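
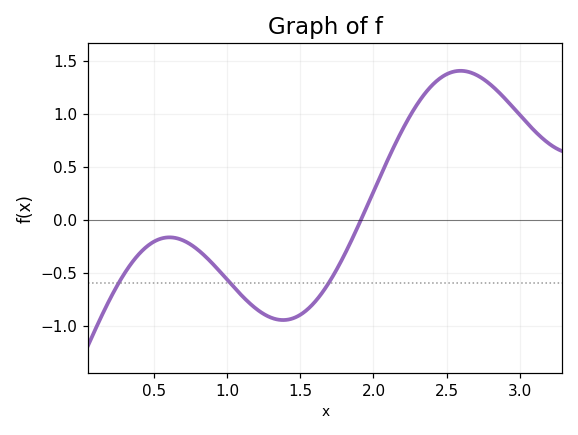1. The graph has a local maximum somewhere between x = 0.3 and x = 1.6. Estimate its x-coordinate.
0.6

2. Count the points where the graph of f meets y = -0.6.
3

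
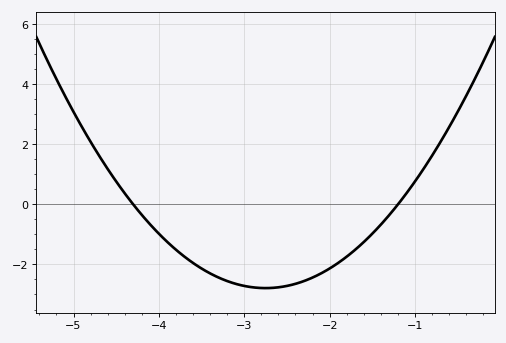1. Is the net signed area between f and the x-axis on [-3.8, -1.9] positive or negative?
negative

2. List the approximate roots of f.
-4.3, -1.2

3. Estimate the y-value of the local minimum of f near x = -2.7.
-2.79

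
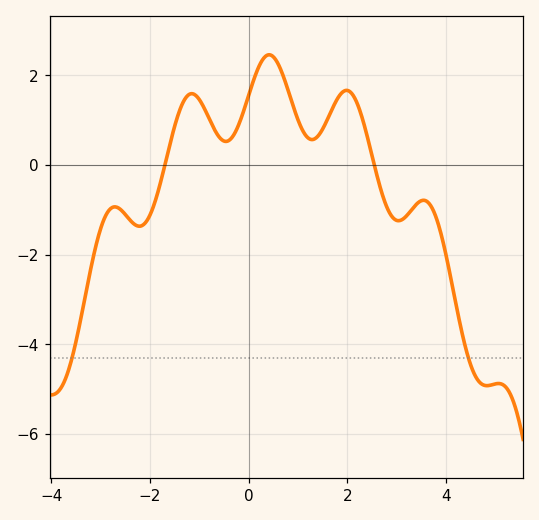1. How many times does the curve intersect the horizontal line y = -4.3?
2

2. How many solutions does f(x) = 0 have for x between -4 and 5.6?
2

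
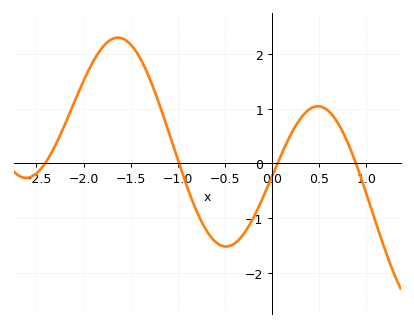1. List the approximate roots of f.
-2.41, -0.987, 0.058, 0.891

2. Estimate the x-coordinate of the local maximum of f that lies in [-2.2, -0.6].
-1.63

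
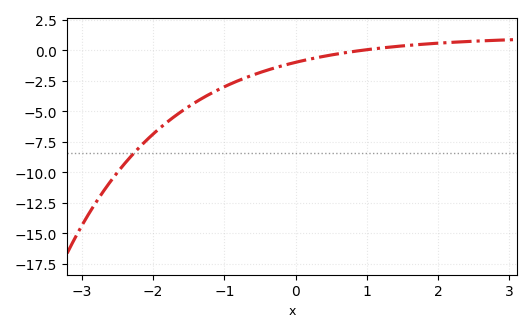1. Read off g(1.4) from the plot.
0.5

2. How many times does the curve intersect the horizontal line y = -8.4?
1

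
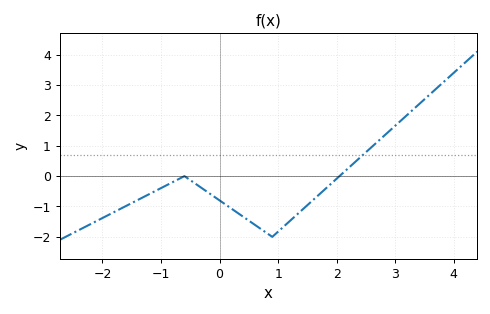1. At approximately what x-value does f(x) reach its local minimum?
0.9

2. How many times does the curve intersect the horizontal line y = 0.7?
1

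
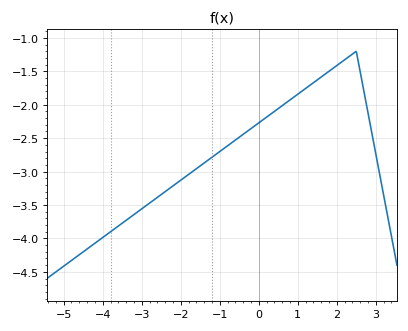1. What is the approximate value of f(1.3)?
-1.7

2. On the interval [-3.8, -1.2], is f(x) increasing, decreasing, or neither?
increasing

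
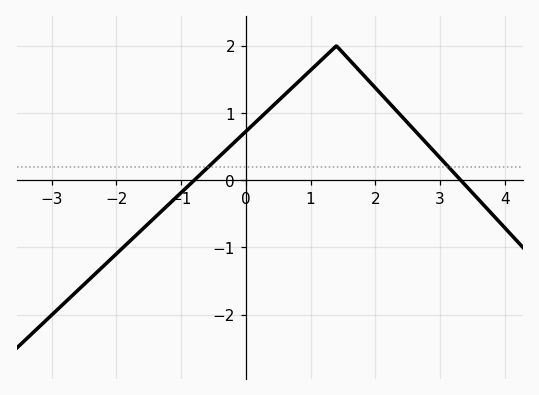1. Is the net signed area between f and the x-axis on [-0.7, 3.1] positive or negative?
positive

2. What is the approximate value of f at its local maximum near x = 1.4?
2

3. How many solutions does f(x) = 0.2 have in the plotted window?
2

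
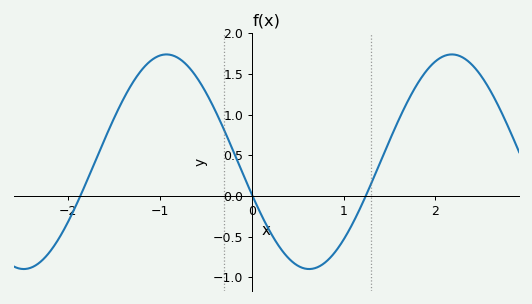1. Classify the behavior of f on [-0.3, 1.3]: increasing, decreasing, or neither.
neither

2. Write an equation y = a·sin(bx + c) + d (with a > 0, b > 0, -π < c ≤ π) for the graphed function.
y = 1.32sin(2x - 2.8) + 0.42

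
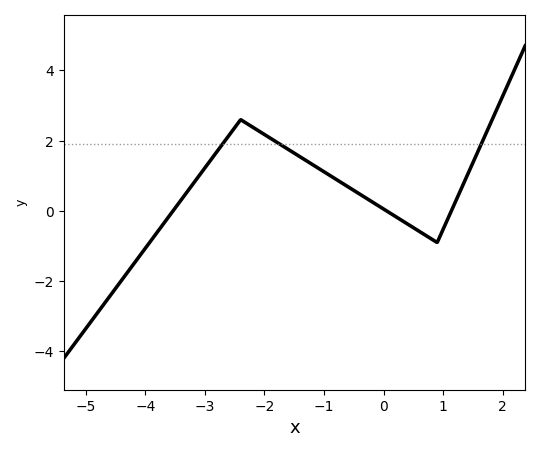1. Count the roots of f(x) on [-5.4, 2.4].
3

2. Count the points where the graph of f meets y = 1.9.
3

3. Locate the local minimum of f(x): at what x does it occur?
0.8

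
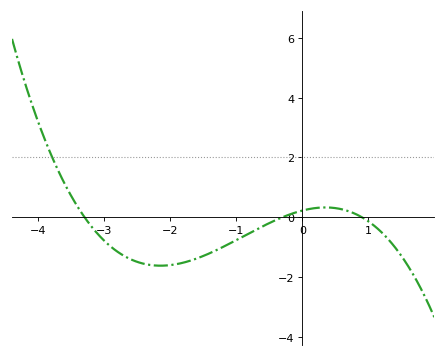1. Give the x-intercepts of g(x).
-3.3, -0.3, 0.9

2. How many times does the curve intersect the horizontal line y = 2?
1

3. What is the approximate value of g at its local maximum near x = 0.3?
0.4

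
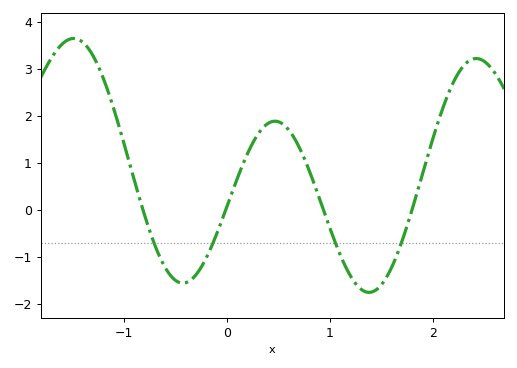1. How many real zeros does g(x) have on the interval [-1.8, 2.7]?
4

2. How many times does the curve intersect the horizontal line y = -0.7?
4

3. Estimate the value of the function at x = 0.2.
1.2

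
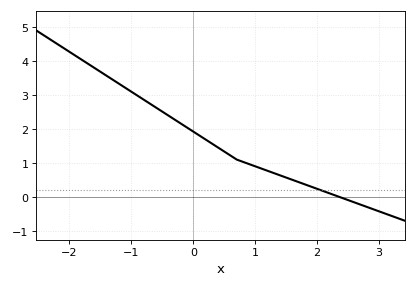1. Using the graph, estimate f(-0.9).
3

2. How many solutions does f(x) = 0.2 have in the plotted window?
1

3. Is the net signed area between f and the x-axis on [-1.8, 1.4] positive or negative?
positive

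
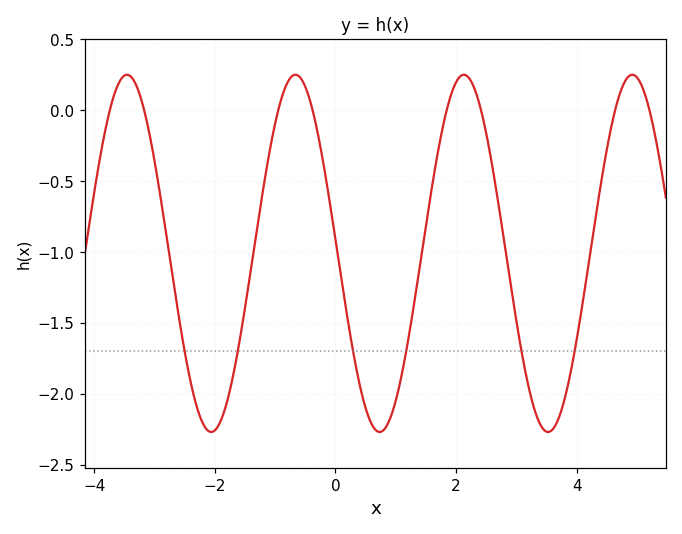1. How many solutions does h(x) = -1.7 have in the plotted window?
6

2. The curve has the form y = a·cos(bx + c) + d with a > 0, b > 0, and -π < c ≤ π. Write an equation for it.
y = 1.26cos(2.25x + 1.49) - 1.01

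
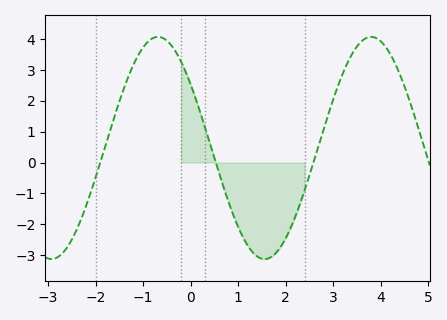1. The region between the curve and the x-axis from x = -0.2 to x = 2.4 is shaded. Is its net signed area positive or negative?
negative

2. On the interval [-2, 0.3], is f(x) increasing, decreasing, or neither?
neither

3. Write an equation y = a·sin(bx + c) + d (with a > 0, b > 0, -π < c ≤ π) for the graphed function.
y = 3.59sin(1.4x + 2.53) + 0.47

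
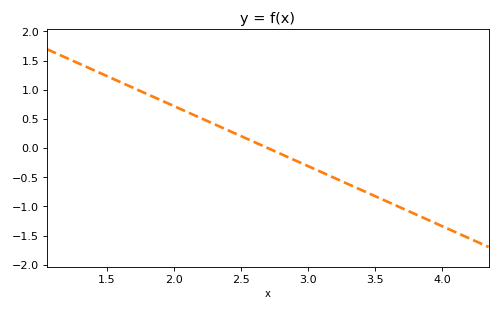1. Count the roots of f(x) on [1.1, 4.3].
1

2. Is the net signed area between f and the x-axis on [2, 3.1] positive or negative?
positive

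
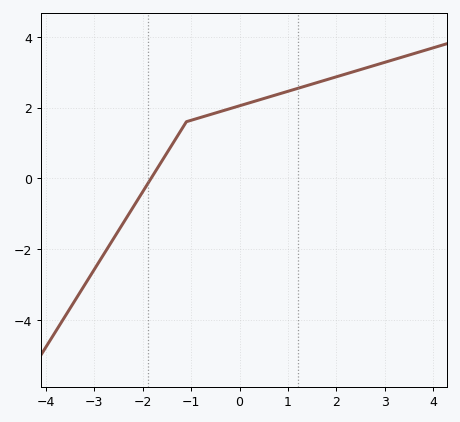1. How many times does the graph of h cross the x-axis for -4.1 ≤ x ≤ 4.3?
1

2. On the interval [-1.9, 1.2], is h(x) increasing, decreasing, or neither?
increasing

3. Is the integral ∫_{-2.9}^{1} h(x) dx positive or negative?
positive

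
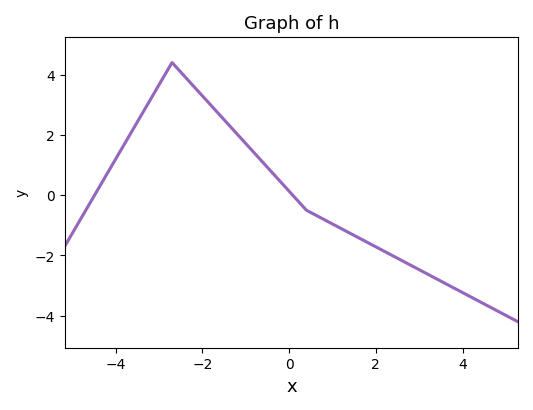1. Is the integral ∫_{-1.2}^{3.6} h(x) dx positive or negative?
negative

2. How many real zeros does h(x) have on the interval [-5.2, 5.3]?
2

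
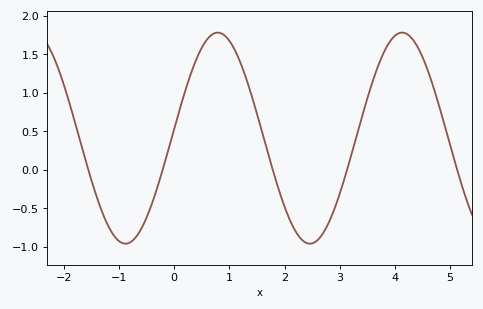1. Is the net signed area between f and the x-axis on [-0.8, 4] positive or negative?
positive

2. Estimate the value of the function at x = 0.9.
1.75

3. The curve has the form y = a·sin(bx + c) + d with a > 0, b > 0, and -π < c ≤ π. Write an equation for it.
y = 1.37sin(1.88x + 0.09) + 0.41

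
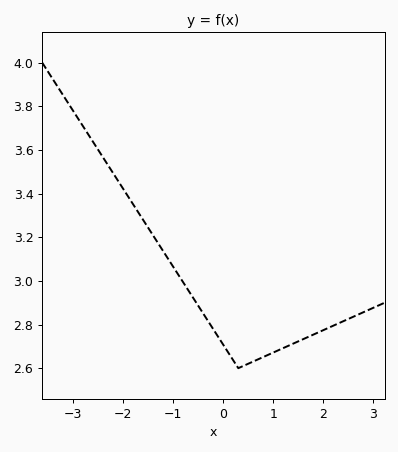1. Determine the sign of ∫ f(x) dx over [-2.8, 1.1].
positive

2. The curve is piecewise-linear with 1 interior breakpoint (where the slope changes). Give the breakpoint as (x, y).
(0.3, 2.6)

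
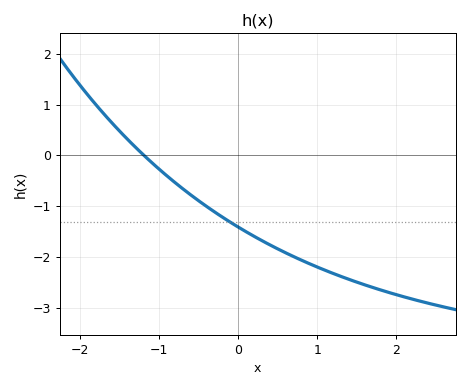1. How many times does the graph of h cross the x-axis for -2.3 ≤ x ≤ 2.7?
1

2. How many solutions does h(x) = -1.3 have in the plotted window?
1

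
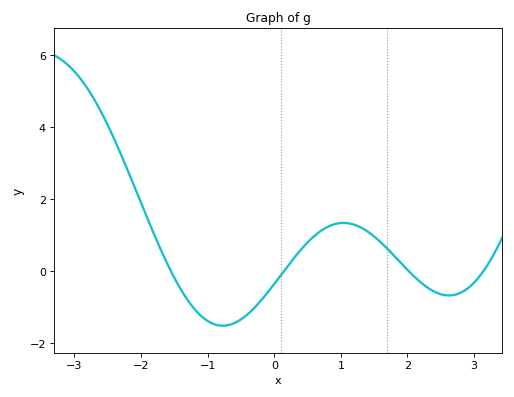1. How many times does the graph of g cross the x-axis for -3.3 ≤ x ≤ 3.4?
4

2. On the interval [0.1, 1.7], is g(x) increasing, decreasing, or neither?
neither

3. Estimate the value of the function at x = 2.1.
-0.2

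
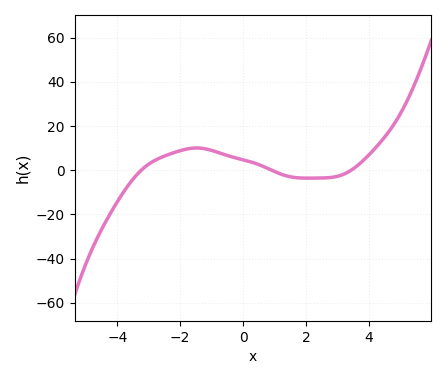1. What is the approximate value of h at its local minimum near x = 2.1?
-4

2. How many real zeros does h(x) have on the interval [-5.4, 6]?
3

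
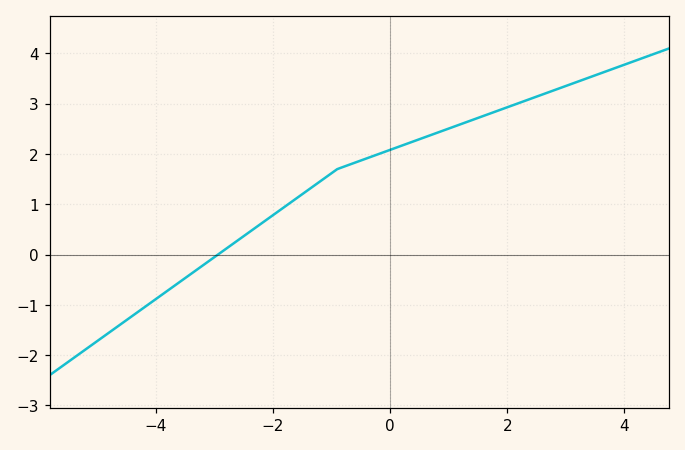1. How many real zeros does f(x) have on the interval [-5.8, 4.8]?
1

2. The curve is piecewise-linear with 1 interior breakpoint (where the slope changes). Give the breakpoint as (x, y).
(-0.9, 1.7)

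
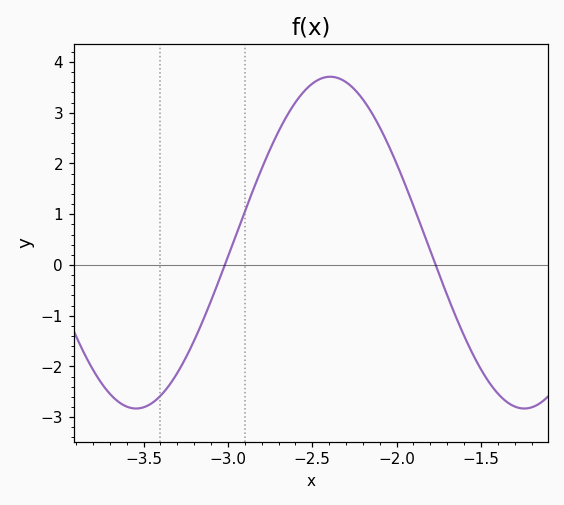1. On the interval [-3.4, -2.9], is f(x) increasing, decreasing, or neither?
increasing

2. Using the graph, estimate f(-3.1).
-0.704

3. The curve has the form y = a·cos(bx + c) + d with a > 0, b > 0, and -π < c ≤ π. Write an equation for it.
y = 3.27cos(2.73x + 0.252) + 0.44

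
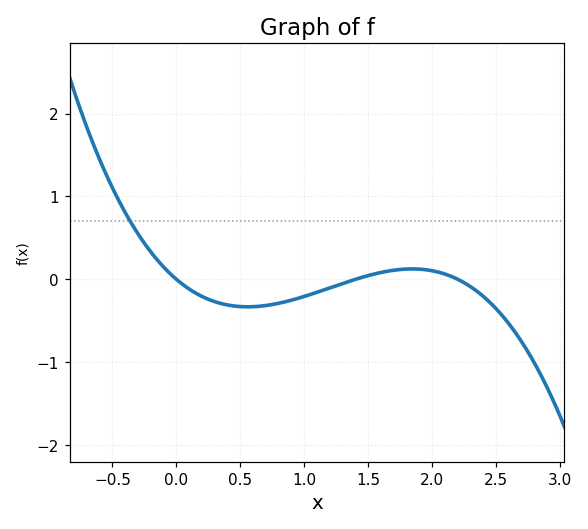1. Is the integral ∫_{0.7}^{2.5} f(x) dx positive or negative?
negative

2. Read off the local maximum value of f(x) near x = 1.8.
0.1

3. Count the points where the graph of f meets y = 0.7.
1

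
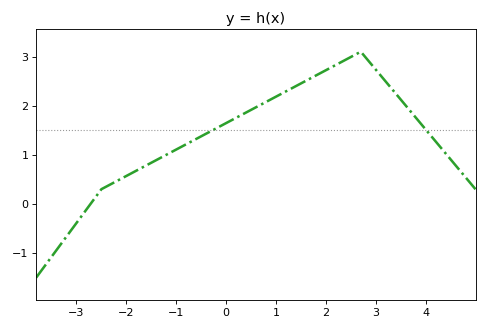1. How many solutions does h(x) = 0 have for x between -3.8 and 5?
1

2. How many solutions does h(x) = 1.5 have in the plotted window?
2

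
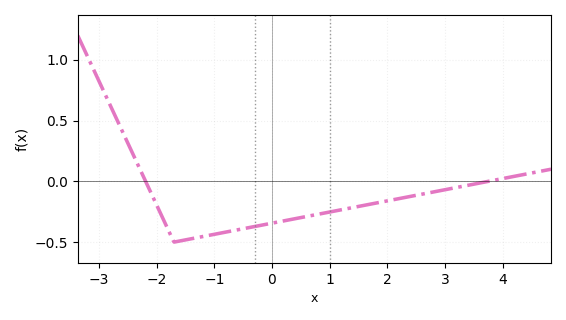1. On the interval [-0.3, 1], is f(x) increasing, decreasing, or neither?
increasing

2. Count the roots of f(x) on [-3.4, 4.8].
2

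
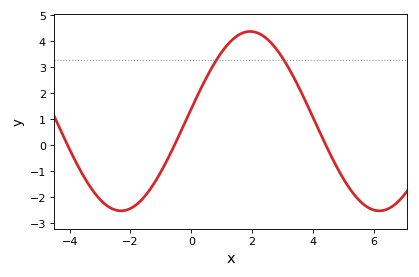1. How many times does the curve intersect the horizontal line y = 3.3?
2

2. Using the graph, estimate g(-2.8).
-2.3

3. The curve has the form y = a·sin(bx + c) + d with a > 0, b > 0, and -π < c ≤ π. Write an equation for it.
y = 3.45sin(0.74x + 0.14) + 0.93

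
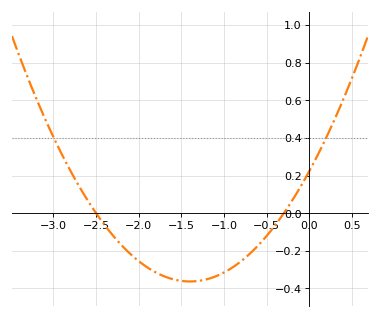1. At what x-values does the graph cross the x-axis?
-2.5, -0.3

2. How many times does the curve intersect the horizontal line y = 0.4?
2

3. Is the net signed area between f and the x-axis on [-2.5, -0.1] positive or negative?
negative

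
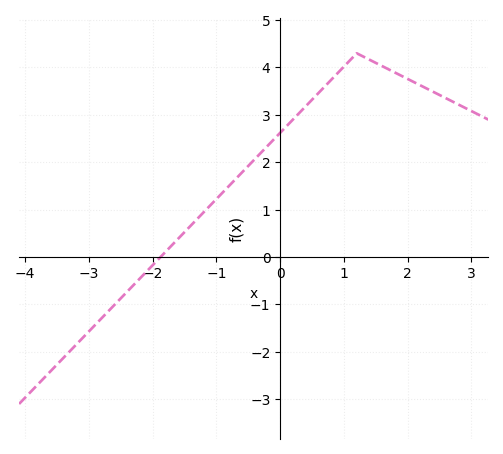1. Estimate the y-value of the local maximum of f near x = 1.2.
4.3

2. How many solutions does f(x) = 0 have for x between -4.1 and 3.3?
1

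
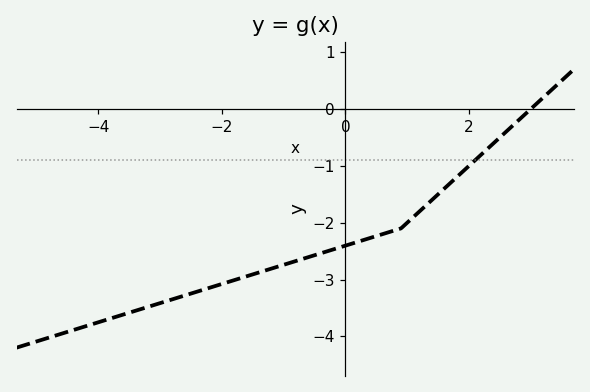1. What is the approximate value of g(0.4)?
-2.27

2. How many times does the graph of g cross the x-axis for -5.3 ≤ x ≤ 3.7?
1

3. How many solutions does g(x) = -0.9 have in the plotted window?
1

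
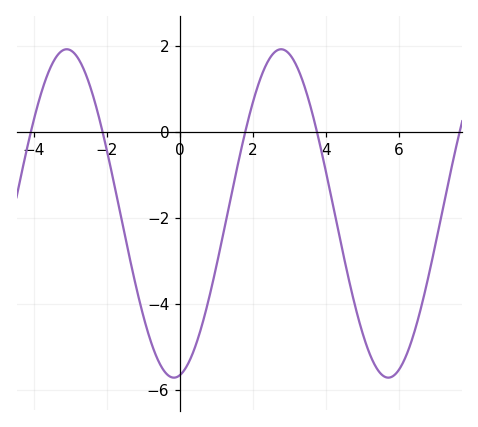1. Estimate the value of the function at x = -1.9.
-0.826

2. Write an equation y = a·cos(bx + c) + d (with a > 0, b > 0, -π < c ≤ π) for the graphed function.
y = 3.82cos(1.07x - 2.96) - 1.89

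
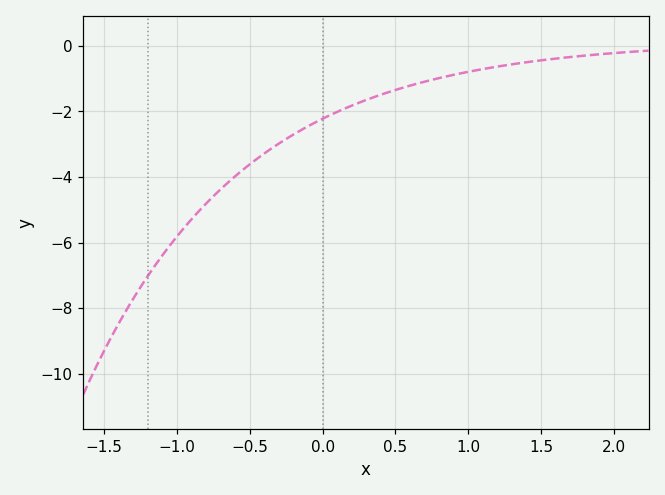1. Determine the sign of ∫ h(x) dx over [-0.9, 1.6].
negative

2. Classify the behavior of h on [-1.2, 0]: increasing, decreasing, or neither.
increasing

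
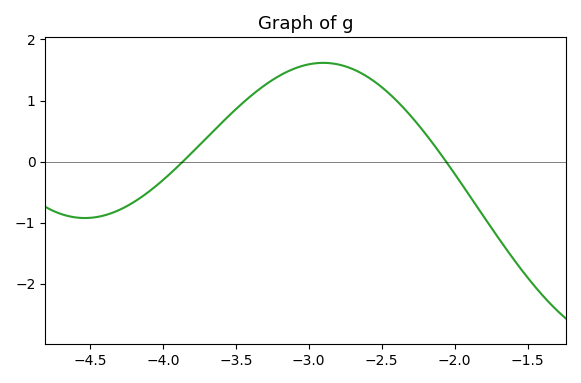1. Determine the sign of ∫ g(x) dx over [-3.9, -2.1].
positive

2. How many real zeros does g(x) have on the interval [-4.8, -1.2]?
2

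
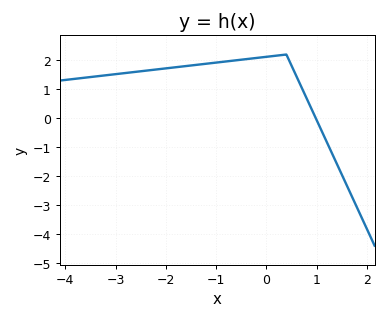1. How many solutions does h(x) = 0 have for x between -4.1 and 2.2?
1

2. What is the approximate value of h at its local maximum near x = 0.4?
2.2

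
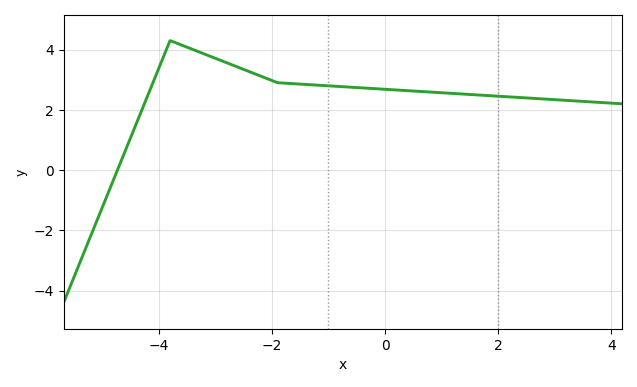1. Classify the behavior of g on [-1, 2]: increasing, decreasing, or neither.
decreasing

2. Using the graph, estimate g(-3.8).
4.2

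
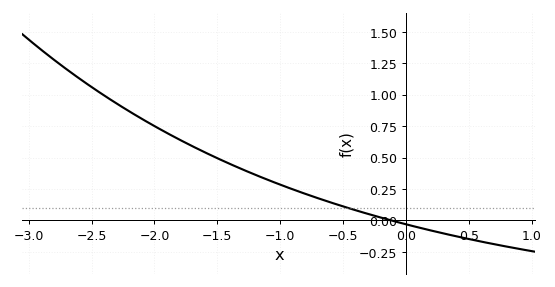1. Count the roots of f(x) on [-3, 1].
1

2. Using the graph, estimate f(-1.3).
0.4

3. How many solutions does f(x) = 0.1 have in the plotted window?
1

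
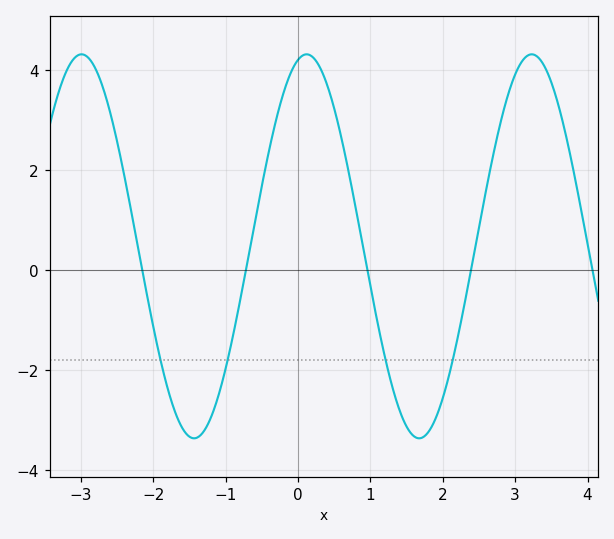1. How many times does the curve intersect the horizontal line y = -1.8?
4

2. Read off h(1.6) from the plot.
-3.4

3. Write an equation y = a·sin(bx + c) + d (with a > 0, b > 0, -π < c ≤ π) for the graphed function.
y = 3.84sin(2x + 1.3) + 0.48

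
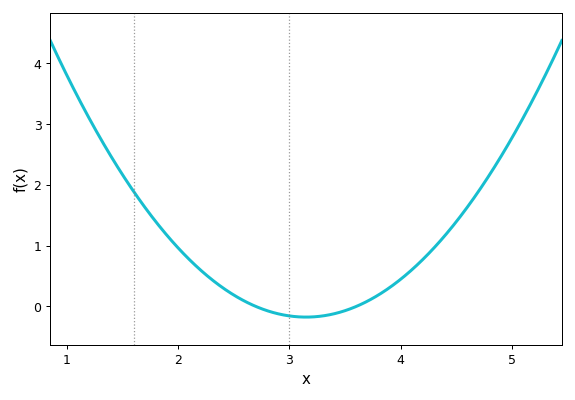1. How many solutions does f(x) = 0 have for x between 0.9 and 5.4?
2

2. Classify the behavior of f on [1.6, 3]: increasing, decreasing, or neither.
decreasing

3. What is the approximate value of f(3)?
-0.2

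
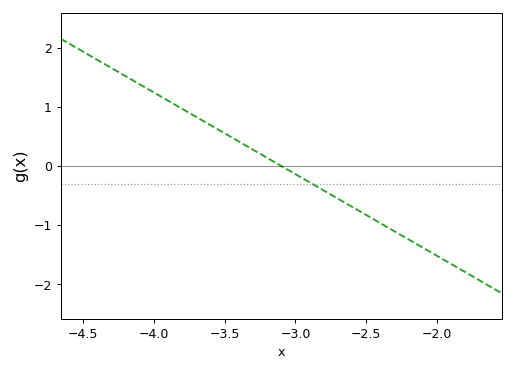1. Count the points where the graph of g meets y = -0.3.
1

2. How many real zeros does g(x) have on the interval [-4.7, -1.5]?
1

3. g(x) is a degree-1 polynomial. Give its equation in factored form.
y = -1.38(x + 3.1)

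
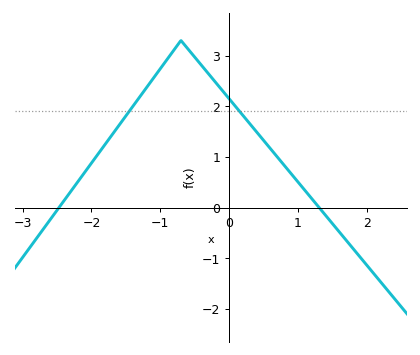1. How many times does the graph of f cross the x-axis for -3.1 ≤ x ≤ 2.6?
2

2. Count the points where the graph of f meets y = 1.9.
2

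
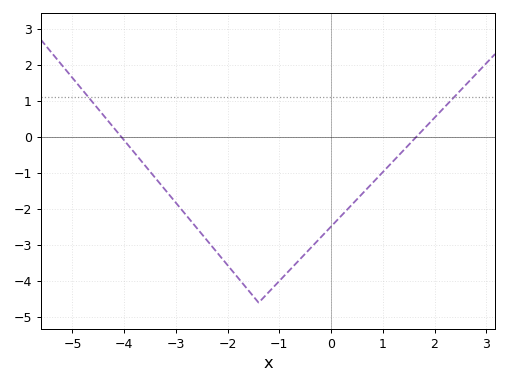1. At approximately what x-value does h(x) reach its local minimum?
-1.4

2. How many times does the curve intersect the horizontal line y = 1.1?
2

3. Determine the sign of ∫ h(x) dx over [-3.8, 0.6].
negative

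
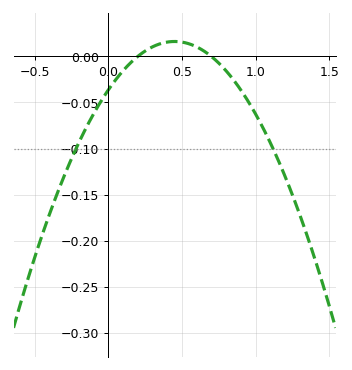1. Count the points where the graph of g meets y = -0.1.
2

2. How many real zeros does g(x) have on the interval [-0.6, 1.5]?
2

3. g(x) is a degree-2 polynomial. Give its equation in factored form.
y = -0.26(x - 0.2)(x - 0.7)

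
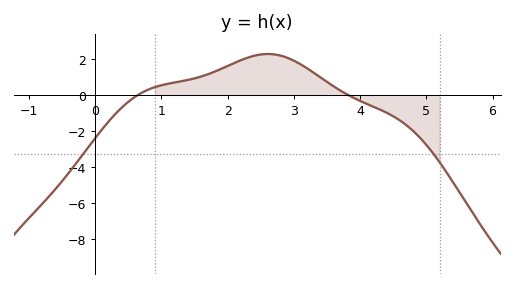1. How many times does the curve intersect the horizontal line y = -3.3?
2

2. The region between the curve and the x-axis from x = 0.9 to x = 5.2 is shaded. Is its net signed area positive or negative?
positive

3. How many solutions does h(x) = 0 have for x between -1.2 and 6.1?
2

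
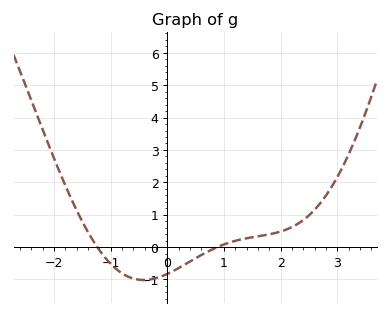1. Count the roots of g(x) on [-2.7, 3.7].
2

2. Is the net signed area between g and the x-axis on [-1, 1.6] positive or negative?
negative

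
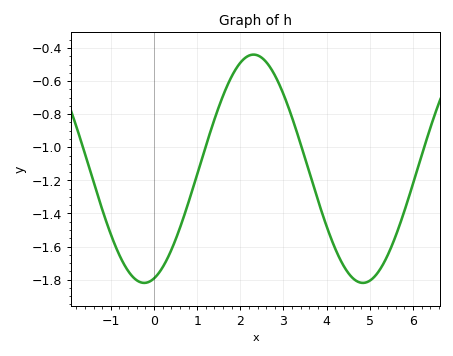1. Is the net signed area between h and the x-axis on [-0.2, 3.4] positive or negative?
negative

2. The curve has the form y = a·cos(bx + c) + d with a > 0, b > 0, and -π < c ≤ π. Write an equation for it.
y = 0.69cos(1.24x - 2.86) - 1.13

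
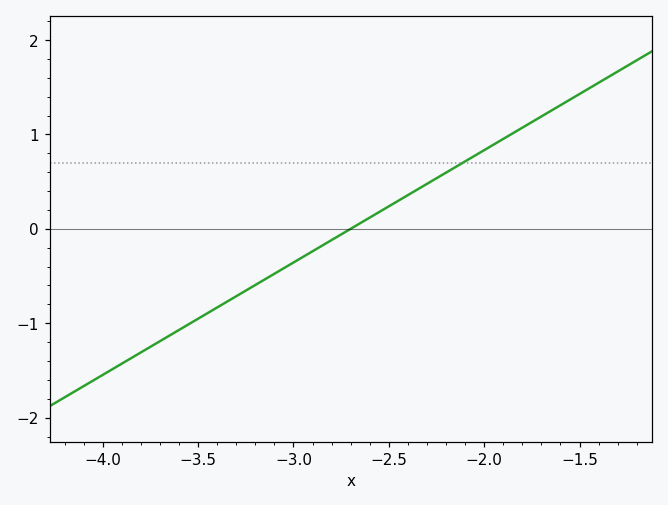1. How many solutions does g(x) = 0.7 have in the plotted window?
1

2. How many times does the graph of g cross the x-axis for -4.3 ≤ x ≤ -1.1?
1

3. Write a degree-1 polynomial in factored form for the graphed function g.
y = 1.19(x + 2.7)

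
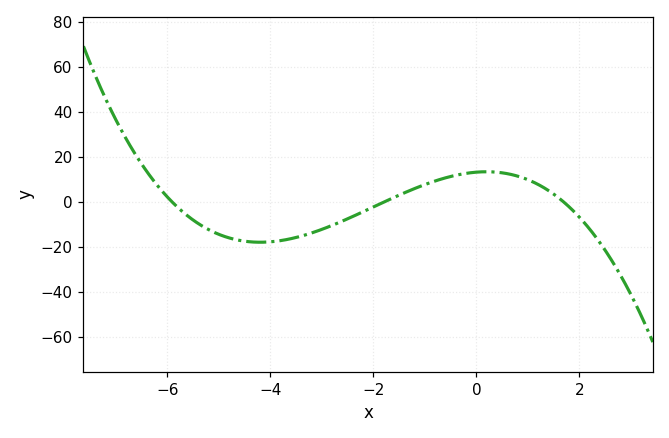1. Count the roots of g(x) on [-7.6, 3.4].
3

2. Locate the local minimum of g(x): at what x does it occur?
-4.2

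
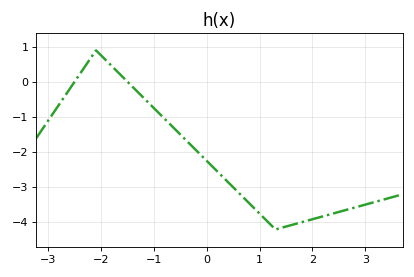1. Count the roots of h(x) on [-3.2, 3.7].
2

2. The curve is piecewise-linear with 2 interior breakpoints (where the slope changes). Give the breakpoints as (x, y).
(-2.1, 0.9); (1.3, -4.2)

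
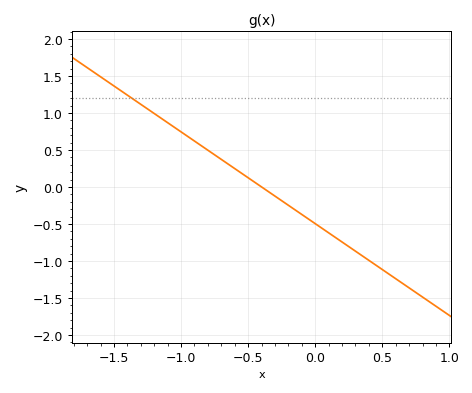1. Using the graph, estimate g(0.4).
-0.992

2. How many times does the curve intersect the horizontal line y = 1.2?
1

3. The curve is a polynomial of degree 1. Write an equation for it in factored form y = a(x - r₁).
y = -1.24(x + 0.4)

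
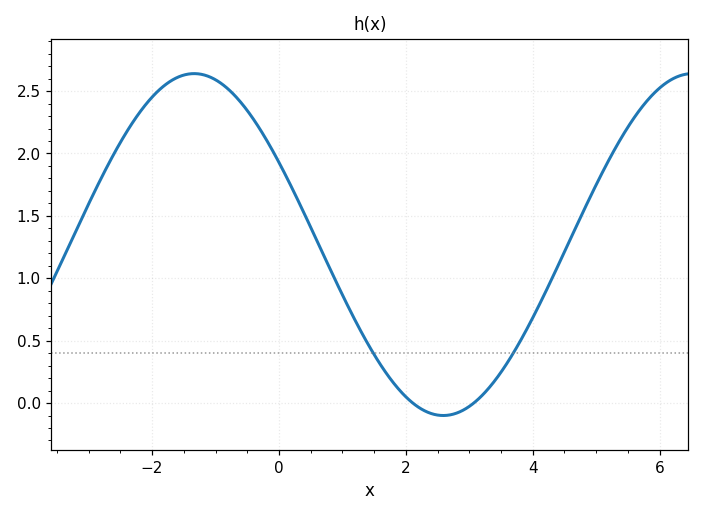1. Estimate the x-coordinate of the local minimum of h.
2.59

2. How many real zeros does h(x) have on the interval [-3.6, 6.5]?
2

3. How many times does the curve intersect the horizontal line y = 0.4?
2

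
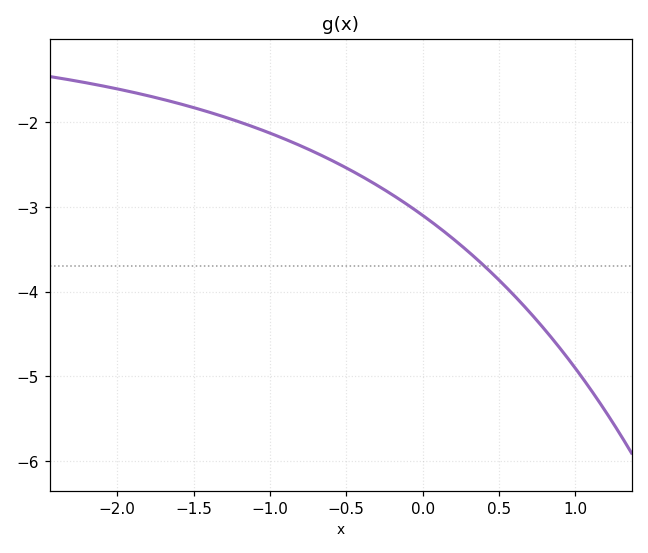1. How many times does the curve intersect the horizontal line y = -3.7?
1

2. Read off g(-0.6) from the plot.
-2.45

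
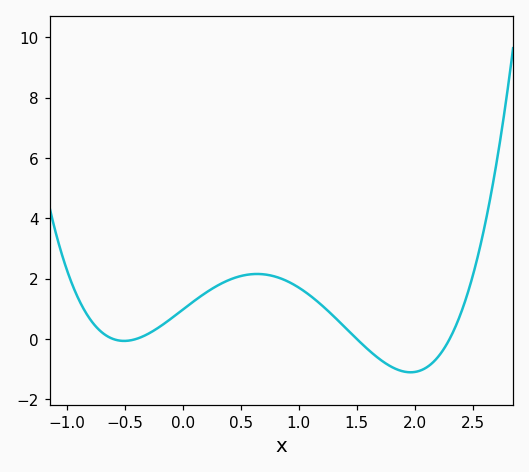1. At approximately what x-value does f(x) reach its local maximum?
0.64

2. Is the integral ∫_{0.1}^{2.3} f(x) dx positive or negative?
positive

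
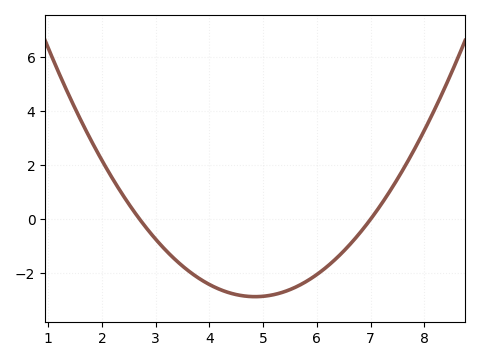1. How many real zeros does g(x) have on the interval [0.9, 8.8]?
2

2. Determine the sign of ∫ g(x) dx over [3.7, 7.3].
negative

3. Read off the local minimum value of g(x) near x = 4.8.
-2.8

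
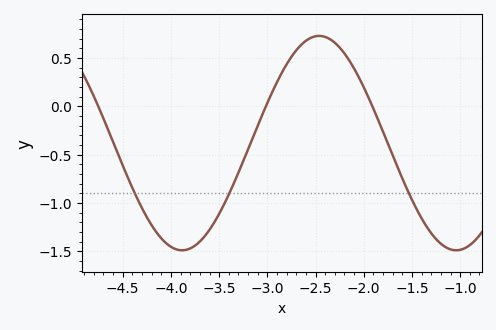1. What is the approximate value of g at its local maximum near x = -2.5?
0.75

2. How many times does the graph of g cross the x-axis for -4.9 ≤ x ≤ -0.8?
3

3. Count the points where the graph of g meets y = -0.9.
3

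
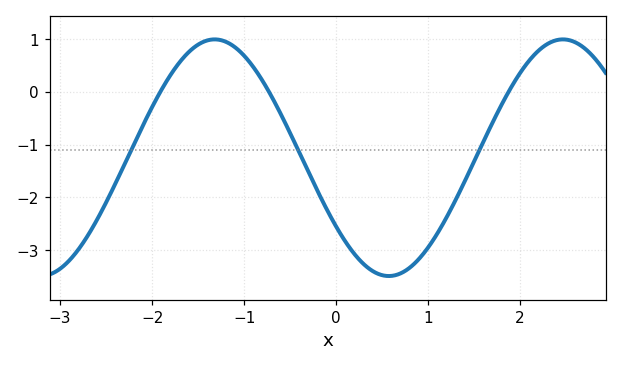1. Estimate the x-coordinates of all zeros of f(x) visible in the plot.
-1.91, -0.731, 1.88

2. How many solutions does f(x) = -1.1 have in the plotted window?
3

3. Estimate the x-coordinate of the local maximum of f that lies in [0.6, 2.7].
2.46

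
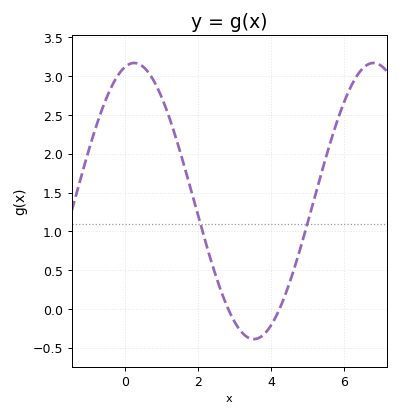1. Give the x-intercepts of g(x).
2.83, 4.23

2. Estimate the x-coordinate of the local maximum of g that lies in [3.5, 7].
6.8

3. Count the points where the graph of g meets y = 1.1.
2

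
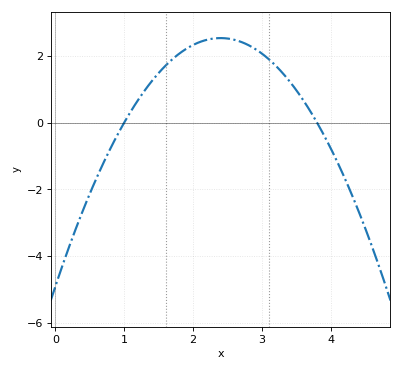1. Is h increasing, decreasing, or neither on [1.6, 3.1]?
neither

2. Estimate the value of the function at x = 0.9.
-0.374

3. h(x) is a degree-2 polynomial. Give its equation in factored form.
y = -1.29(x - 1)(x - 3.8)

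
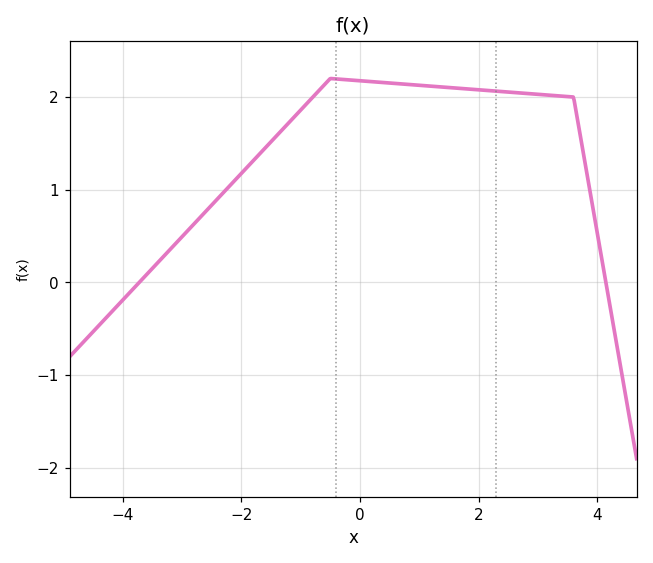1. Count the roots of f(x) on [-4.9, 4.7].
2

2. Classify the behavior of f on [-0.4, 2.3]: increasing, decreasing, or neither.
decreasing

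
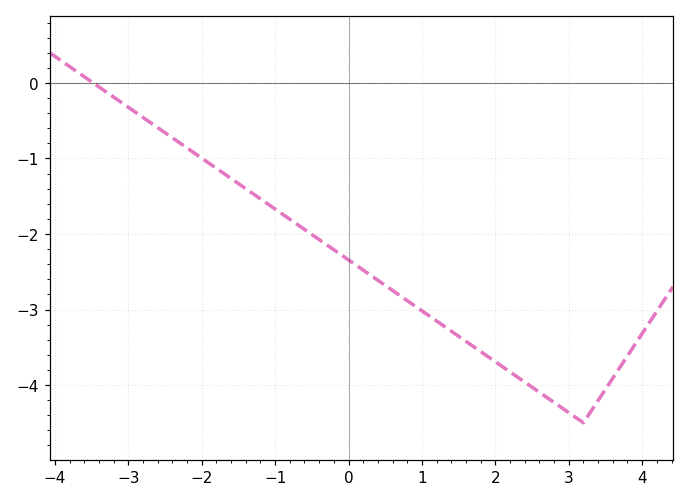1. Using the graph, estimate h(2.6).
-4.1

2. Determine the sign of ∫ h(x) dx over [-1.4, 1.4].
negative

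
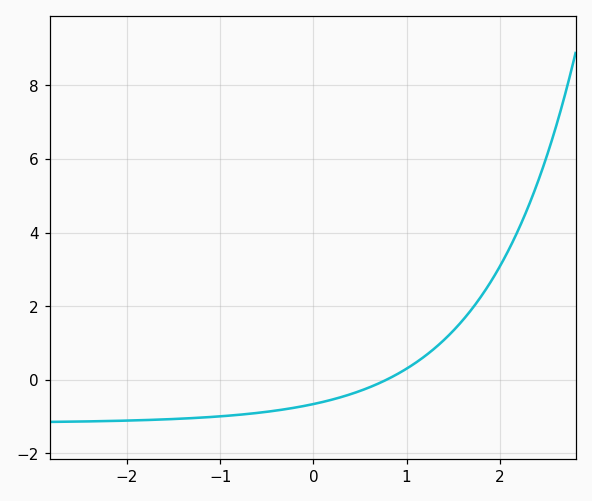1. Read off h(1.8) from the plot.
2.2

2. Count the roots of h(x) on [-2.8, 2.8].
1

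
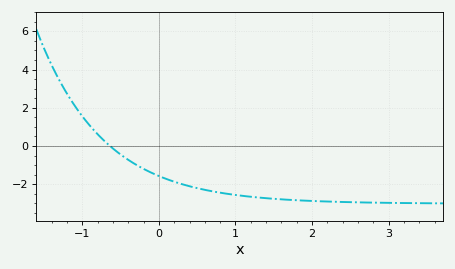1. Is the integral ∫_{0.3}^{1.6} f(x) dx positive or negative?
negative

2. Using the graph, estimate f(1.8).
-2.84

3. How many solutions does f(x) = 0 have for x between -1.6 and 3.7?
1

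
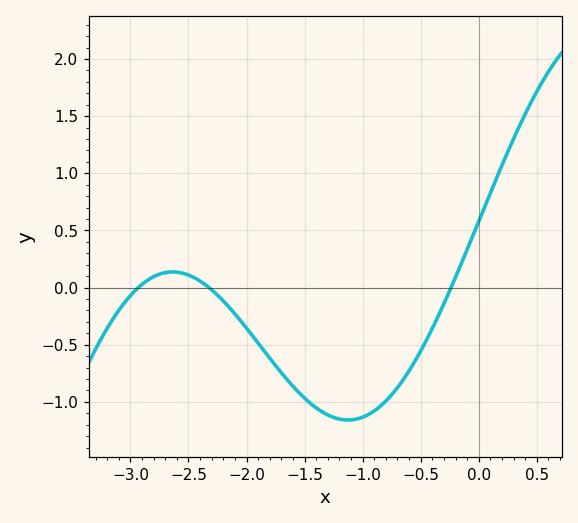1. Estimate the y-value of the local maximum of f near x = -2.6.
0.137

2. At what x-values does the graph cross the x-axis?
-2.93, -2.32, -0.238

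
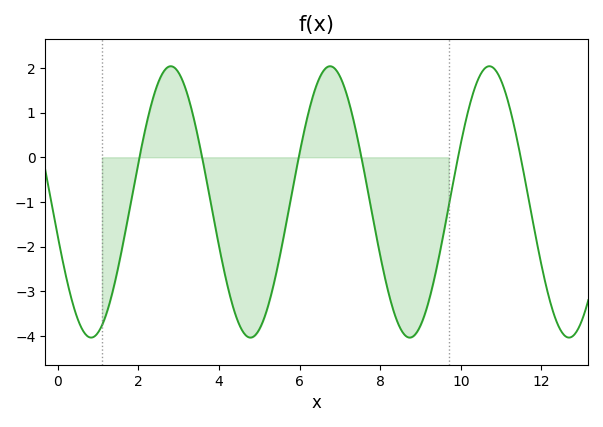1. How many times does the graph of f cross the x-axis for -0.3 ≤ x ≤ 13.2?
6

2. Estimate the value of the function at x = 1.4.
-2.88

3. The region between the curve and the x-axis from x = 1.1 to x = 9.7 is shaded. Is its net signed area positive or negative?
negative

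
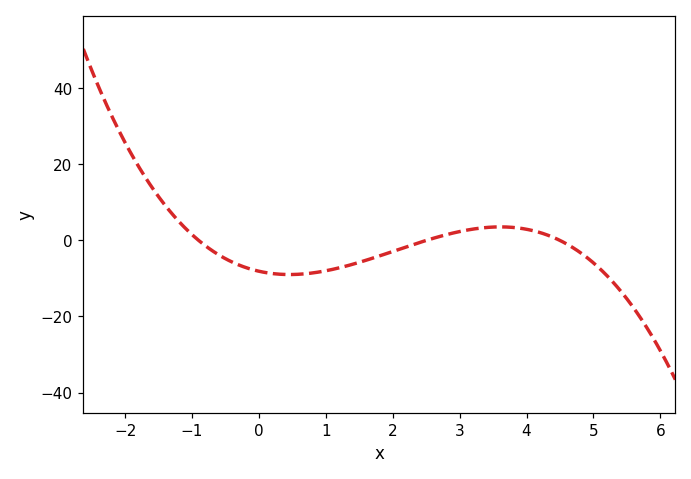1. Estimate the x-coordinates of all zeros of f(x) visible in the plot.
-1, 2.4, 4.4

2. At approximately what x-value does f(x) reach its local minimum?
0.4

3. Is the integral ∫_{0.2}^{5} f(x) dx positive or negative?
negative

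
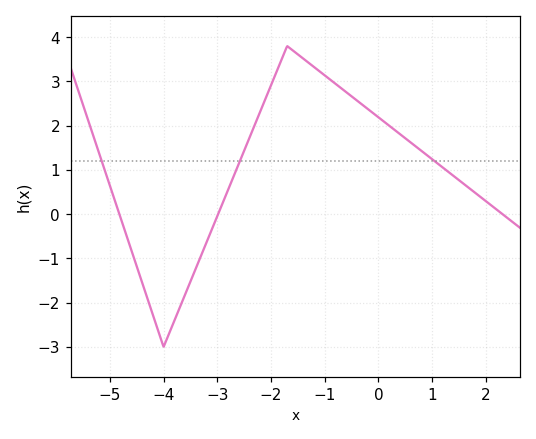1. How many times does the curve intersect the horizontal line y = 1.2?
3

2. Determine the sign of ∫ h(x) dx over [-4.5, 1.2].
positive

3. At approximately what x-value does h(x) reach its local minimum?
-4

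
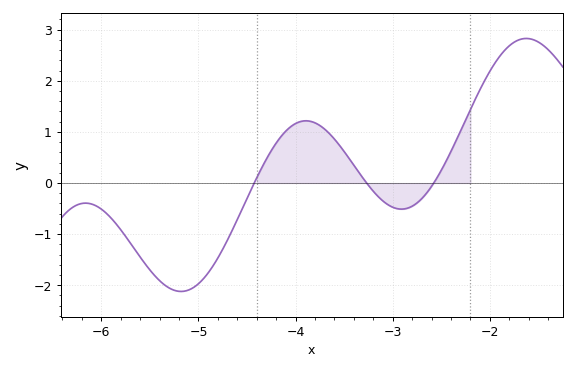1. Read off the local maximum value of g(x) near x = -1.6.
2.8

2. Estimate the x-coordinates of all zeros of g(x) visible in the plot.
-4.4, -3.3, -2.6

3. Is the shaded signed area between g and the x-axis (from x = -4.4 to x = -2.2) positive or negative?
positive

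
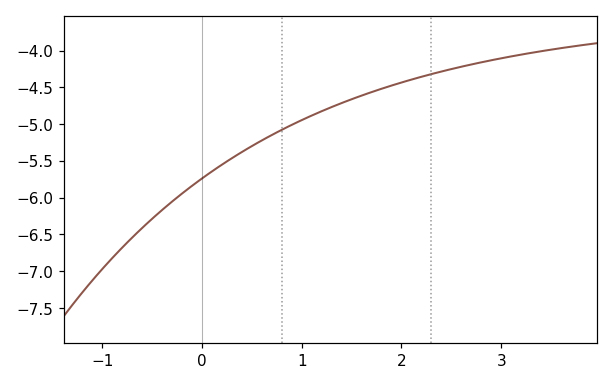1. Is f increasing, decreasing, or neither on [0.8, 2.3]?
increasing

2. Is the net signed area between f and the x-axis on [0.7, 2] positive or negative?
negative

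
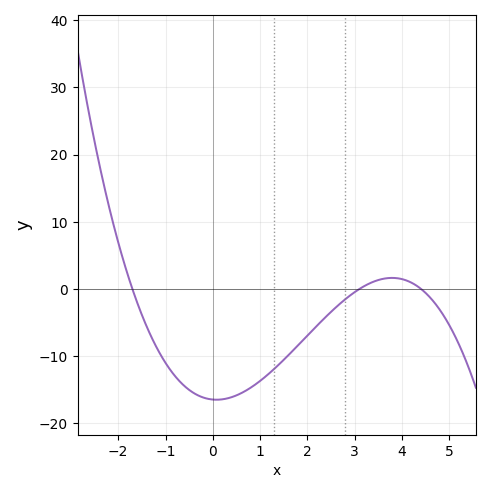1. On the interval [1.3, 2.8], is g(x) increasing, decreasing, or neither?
increasing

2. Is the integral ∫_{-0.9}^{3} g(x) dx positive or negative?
negative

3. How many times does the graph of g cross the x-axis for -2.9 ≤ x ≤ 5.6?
3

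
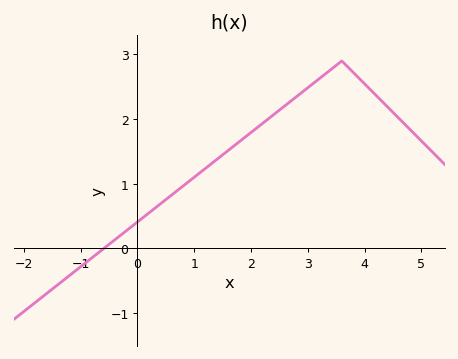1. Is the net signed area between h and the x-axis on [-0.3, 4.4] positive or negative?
positive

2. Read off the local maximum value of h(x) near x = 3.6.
2.9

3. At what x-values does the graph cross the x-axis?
-0.591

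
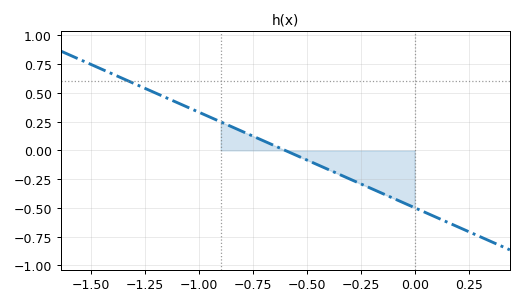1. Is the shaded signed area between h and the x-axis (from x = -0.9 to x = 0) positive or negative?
negative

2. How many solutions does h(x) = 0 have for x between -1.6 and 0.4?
1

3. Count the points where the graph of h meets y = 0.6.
1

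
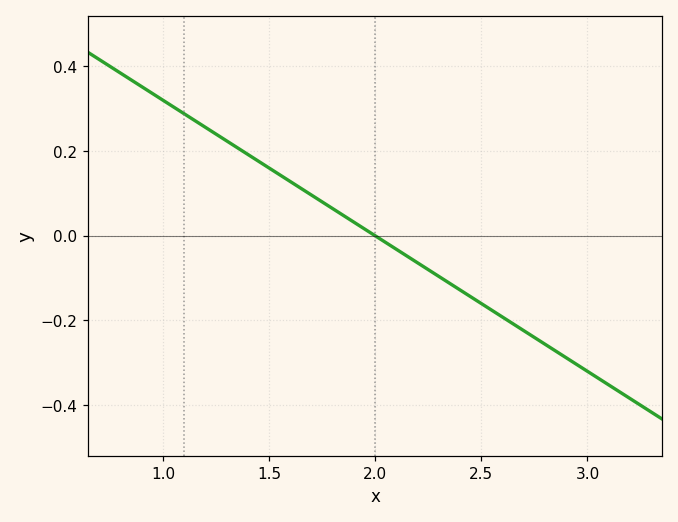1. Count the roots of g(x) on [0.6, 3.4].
1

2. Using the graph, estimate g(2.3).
-0.096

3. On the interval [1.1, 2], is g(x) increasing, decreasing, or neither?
decreasing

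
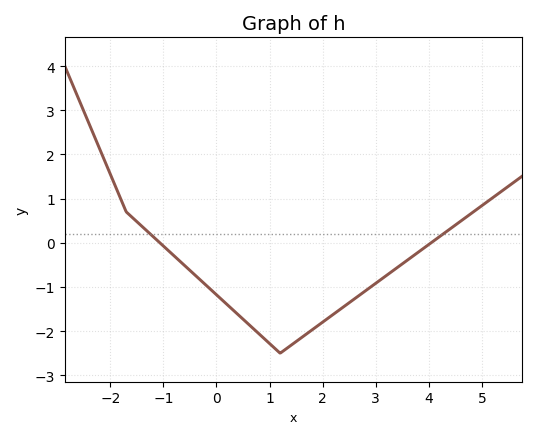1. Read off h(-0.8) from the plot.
-0.3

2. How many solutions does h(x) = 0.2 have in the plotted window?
2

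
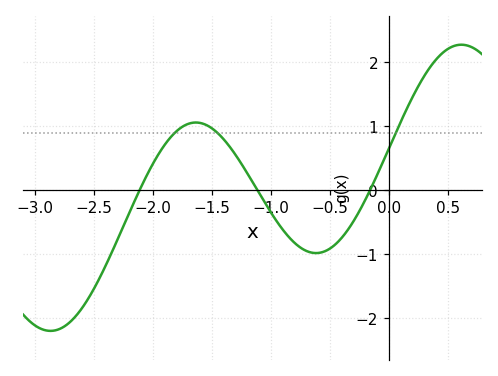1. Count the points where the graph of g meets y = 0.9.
3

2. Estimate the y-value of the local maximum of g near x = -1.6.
1.1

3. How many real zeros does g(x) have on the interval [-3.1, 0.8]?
3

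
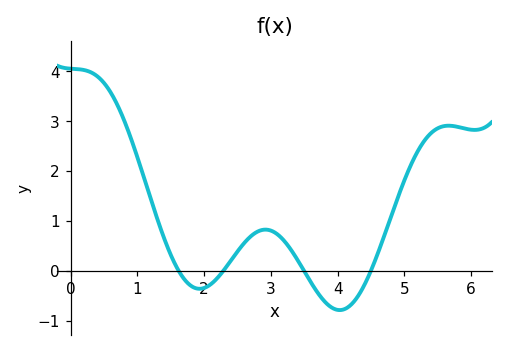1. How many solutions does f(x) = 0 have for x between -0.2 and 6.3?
4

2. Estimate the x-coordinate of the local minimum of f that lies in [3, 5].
4.03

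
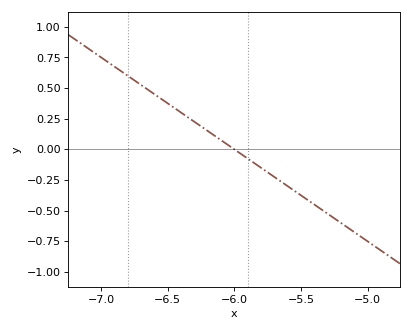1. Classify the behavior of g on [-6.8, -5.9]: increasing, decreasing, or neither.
decreasing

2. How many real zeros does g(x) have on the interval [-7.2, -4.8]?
1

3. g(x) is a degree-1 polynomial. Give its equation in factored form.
y = -0.75(x + 6)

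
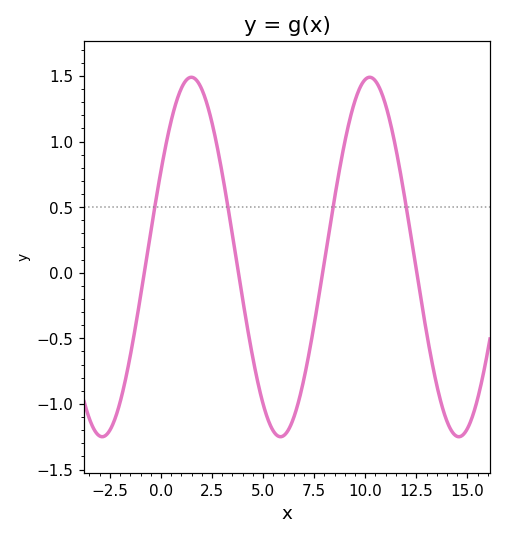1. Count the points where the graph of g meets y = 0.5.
4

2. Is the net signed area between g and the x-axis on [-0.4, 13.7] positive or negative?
positive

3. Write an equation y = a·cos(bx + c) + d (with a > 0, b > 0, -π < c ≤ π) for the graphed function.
y = 1.37cos(0.72x - 1.1) + 0.12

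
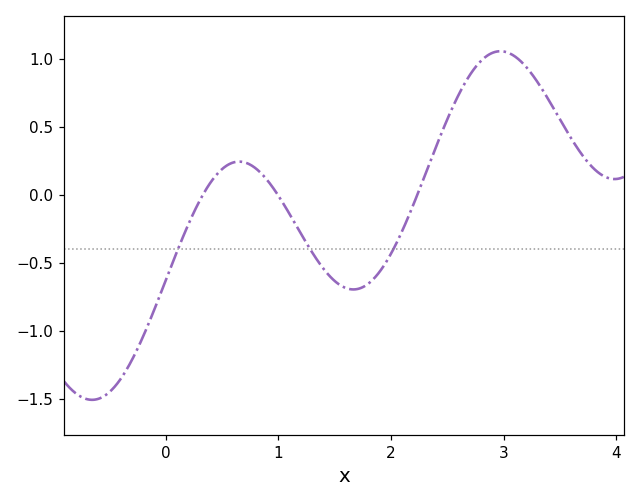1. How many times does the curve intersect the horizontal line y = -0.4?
3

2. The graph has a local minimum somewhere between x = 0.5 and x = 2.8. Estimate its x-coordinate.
1.67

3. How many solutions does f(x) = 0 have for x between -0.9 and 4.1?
3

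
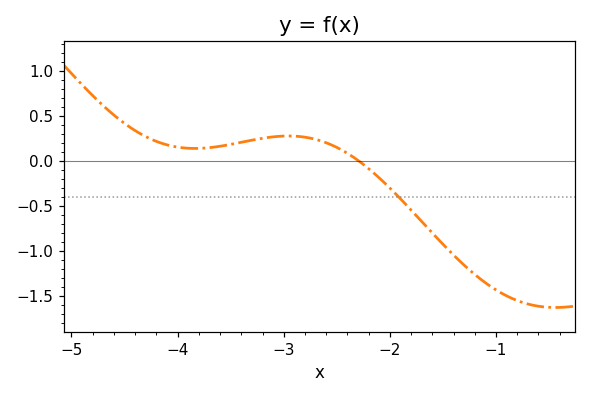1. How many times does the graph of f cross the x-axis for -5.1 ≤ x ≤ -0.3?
1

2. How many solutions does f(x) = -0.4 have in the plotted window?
1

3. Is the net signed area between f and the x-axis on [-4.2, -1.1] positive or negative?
negative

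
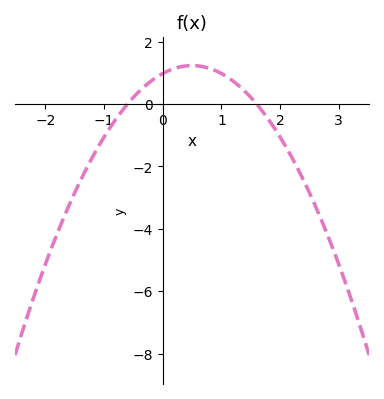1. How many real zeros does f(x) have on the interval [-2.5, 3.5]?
2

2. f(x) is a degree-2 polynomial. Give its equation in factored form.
y = -1.02(x + 0.6)(x - 1.6)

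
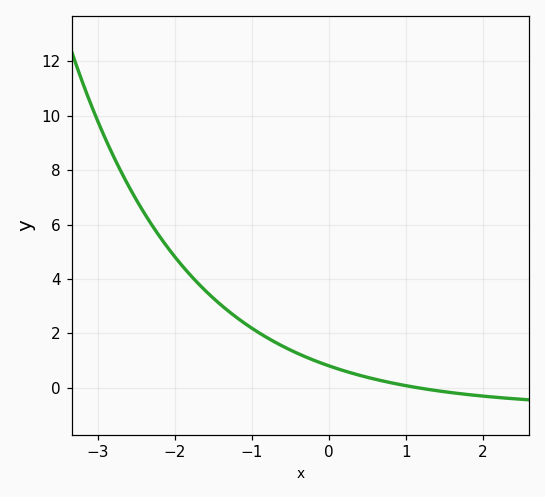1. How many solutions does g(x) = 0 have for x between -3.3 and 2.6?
1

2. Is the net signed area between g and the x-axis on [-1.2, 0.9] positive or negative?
positive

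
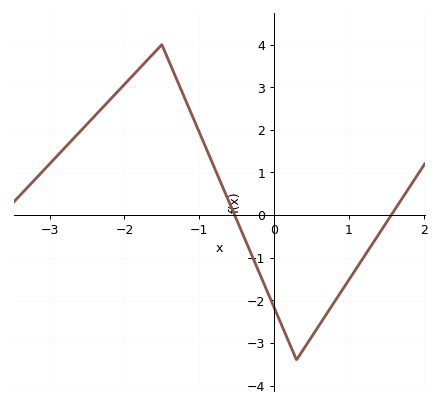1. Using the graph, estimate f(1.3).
-0.7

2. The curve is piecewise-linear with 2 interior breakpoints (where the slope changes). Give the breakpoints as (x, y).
(-1.5, 4); (0.3, -3.4)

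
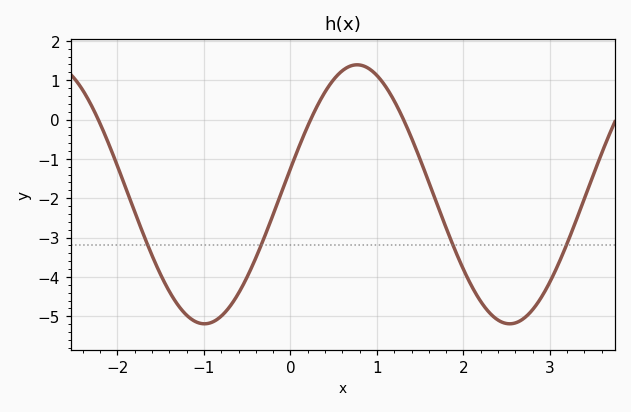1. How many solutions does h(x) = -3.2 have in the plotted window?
4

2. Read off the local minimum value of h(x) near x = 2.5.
-5.2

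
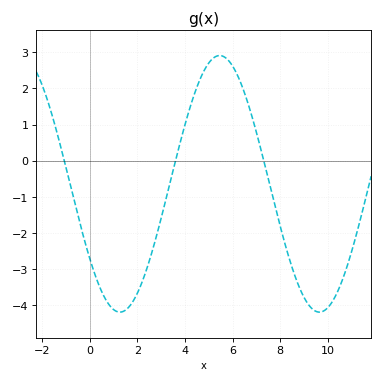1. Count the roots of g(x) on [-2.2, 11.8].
3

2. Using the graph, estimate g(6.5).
1.88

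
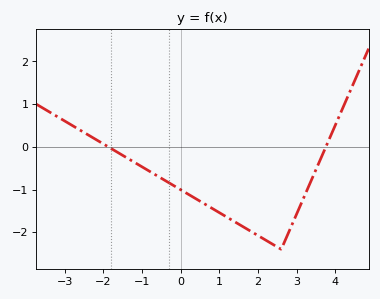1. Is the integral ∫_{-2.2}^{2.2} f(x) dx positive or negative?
negative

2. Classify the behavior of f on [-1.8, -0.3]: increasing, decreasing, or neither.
decreasing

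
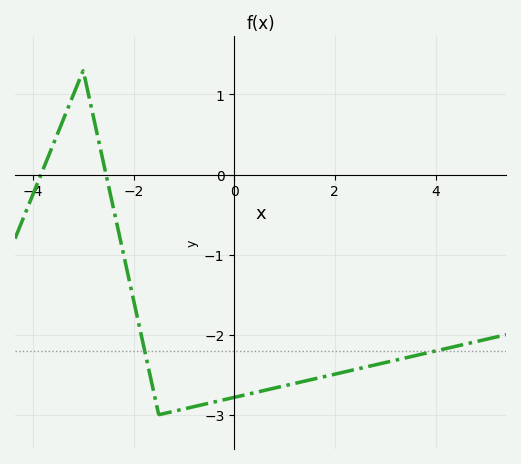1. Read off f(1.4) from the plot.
-2.58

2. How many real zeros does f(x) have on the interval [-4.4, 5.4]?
2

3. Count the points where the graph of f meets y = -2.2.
2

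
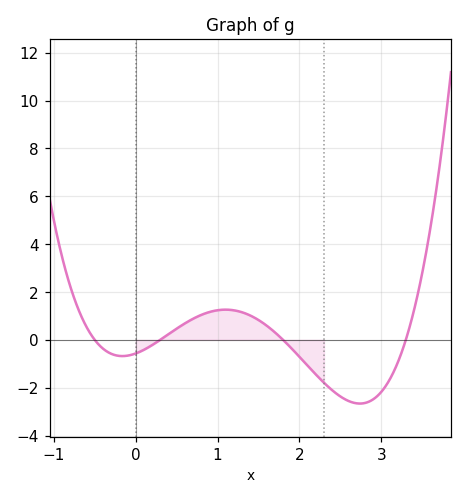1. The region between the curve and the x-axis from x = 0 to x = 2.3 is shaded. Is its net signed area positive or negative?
positive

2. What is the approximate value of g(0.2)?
-0.222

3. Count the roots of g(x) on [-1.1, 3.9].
4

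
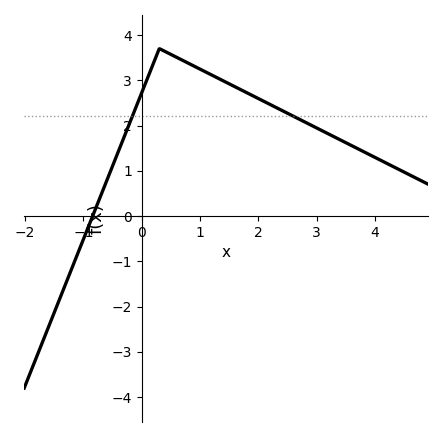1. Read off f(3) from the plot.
1.95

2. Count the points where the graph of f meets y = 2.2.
2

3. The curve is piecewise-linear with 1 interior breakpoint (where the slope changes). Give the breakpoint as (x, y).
(0.3, 3.7)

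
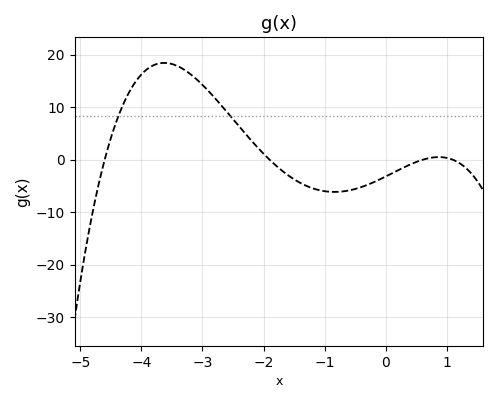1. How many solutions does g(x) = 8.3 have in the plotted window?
2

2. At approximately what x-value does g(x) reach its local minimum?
-0.8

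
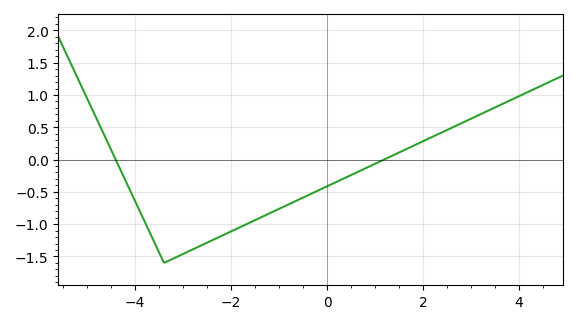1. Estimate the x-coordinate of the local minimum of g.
-3.4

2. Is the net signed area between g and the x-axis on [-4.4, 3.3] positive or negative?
negative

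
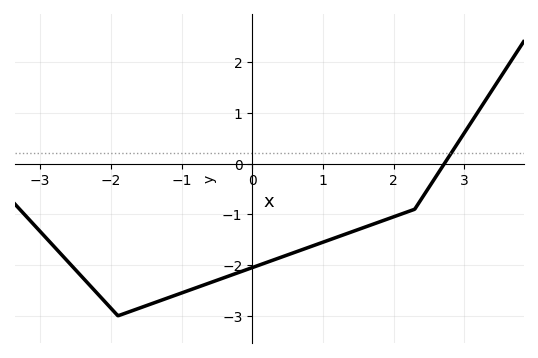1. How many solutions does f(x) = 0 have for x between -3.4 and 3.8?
1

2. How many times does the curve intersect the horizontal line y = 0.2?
1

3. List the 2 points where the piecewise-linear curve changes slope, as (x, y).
(-1.9, -3); (2.3, -0.9)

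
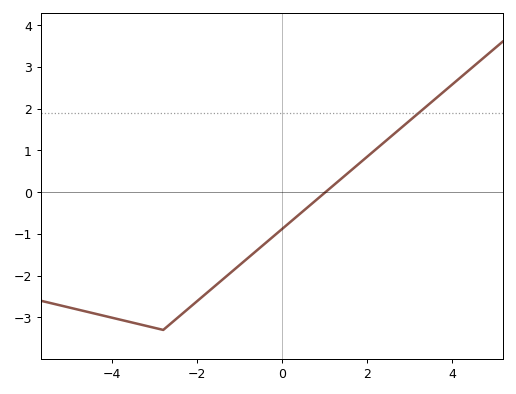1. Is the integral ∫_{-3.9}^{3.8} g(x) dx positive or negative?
negative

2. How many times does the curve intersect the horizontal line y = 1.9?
1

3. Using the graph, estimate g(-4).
-3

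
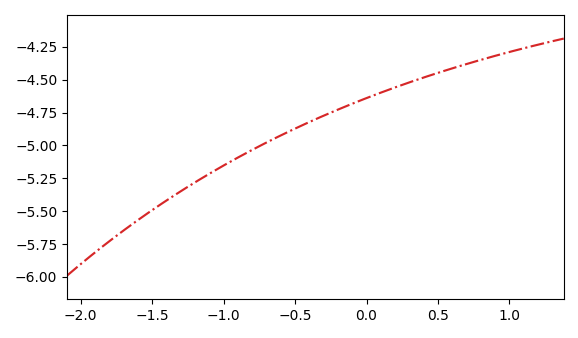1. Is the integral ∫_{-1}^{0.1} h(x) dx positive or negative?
negative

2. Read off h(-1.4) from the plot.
-5.42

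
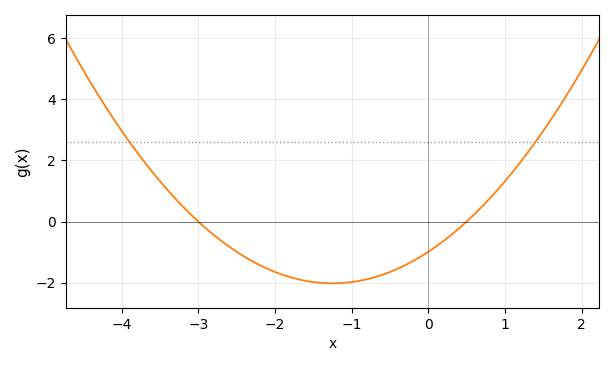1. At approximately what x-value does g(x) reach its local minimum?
-1.2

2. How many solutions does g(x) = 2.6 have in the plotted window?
2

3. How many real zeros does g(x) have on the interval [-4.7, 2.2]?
2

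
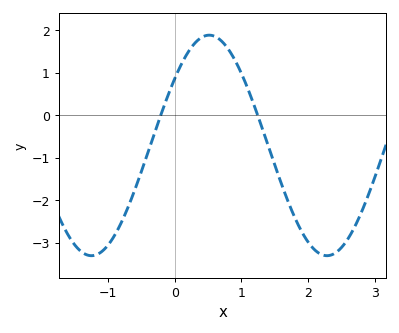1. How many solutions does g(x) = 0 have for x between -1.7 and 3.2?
2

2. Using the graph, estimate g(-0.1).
0.47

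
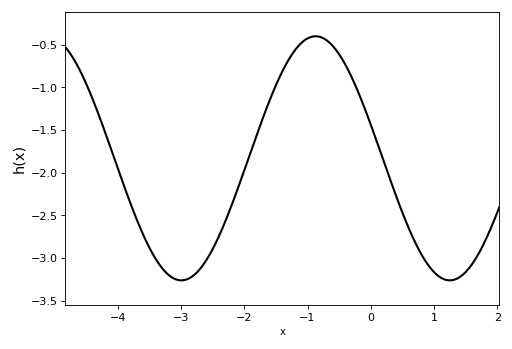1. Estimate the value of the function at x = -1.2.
-0.565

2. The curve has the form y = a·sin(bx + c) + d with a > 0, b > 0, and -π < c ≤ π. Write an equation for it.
y = 1.43sin(1.48x + 2.86) - 1.83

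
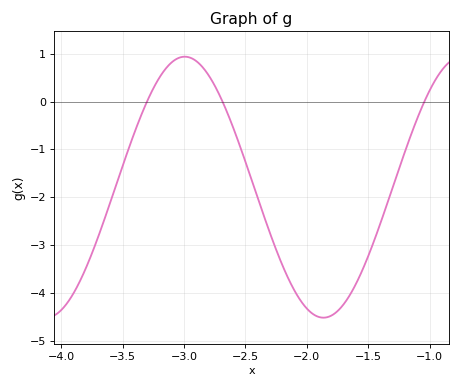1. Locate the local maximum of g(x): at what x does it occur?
-3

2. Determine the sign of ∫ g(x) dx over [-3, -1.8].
negative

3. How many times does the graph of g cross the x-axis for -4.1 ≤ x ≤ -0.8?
3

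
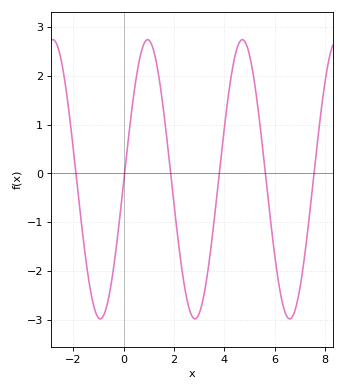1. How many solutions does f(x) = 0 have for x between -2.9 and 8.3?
6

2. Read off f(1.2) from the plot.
2.5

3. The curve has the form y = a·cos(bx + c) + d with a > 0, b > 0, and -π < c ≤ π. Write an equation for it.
y = 2.86cos(1.7x - 1.6) - 0.12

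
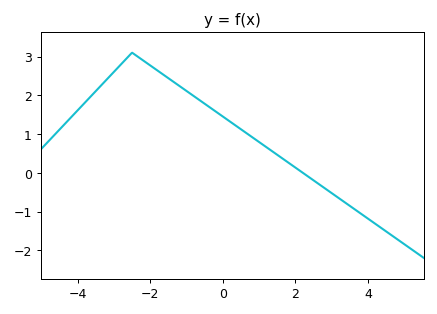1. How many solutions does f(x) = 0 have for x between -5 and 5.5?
1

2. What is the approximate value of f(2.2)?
0.004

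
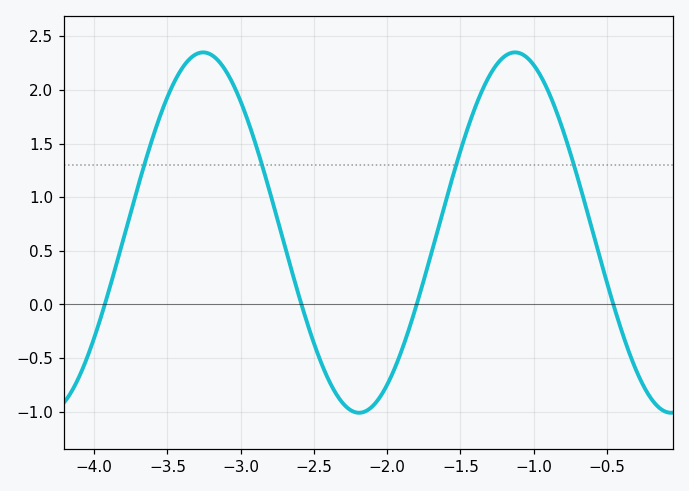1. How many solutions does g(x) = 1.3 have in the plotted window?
4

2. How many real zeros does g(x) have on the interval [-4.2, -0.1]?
4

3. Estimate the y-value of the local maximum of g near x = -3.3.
2.35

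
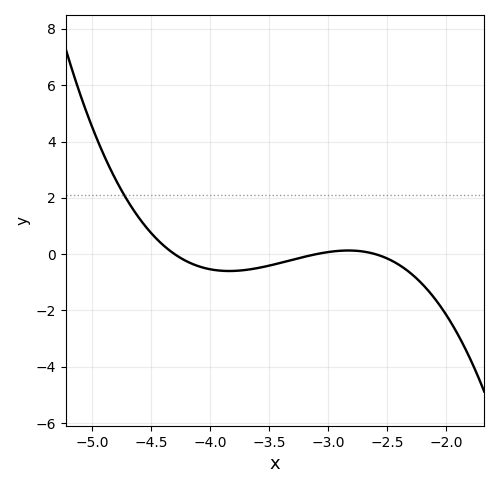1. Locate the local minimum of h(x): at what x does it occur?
-3.85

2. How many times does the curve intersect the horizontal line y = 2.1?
1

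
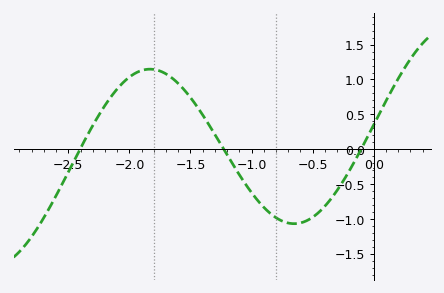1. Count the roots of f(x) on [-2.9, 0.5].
3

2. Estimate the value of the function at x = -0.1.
0.01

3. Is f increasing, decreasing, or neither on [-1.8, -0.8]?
decreasing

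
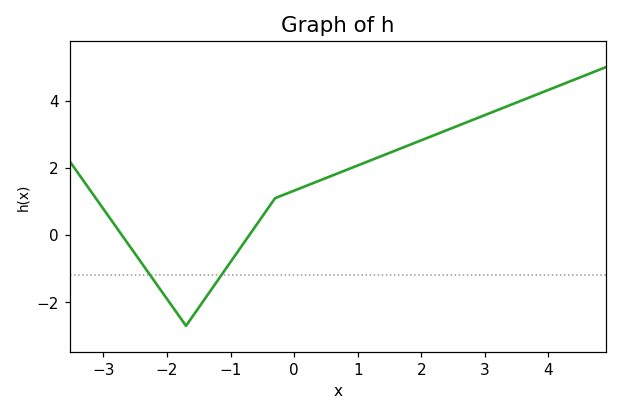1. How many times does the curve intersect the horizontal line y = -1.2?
2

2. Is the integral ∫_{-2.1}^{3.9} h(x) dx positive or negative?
positive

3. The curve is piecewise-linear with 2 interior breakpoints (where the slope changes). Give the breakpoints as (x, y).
(-1.7, -2.7); (-0.3, 1.1)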